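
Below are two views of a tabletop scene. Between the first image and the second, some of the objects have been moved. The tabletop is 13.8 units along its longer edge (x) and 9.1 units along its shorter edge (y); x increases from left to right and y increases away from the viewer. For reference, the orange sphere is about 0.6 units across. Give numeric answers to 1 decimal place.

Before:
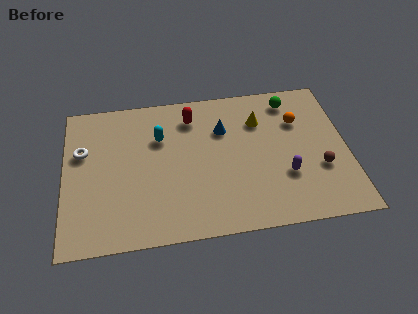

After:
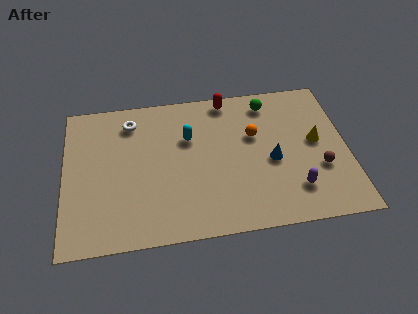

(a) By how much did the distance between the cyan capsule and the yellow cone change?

+1.4

Before: roughly 4.9 units apart; after: 6.3. That's 1.4 units further apart.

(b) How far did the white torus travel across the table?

2.9

The white torus moved from about (0.9, 5.8) to (3.3, 7.4), a distance of √(2.4² + 1.6²) ≈ 2.9.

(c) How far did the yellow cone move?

3.2

The yellow cone was near (9.6, 6.6) before and (12.3, 4.9) after, so it travelled √(2.7² + 1.7²) ≈ 3.2 units.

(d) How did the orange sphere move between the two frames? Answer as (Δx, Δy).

(-2.2, -0.6)

From the two frames, the orange sphere sits at roughly (11.5, 6.3) before and (9.3, 5.7) after.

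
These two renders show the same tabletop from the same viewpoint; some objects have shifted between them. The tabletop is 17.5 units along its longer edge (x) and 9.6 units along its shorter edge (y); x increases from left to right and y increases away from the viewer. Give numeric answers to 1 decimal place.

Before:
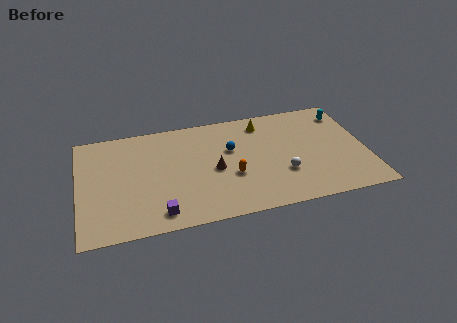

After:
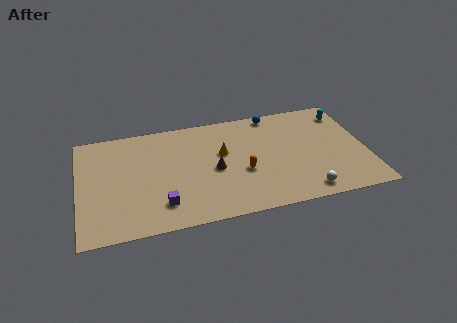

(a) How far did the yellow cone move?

3.4

The yellow cone was near (11.4, 8.0) before and (8.8, 5.8) after, so it travelled √(2.6² + 2.2²) ≈ 3.4 units.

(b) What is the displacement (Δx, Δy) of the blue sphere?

(2.8, 2.7)

From the two frames, the blue sphere sits at roughly (9.3, 6.0) before and (12.1, 8.7) after.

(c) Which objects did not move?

the cyan capsule and the brown cone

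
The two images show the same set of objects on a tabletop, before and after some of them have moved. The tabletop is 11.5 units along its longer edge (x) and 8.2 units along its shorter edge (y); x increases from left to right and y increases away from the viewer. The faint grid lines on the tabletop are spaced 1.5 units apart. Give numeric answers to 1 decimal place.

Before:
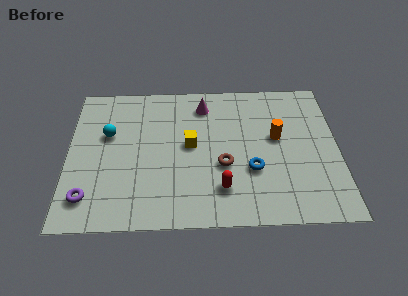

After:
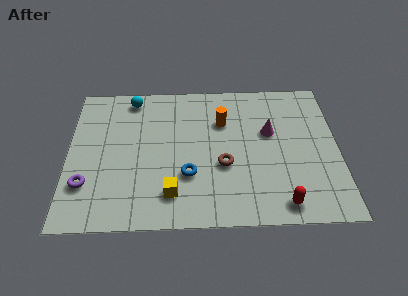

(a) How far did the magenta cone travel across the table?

3.3

From (5.8, 6.7) to (8.6, 5.0), the magenta cone covered √(2.8² + 1.7²) ≈ 3.3 units.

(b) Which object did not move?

the brown torus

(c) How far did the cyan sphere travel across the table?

2.3

The cyan sphere was near (1.7, 5.1) before and (2.7, 7.2) after, so it travelled √(1.0² + 2.1²) ≈ 2.3 units.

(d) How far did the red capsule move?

2.7

The red capsule moved from about (6.5, 1.9) to (9.0, 1.0), a distance of √(2.5² + 0.9²) ≈ 2.7.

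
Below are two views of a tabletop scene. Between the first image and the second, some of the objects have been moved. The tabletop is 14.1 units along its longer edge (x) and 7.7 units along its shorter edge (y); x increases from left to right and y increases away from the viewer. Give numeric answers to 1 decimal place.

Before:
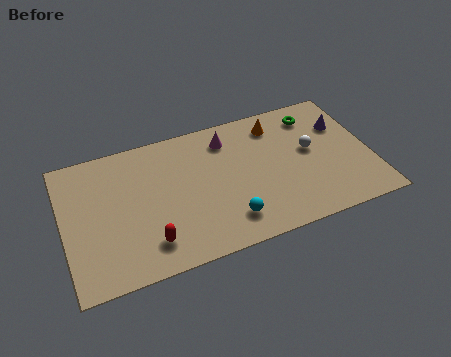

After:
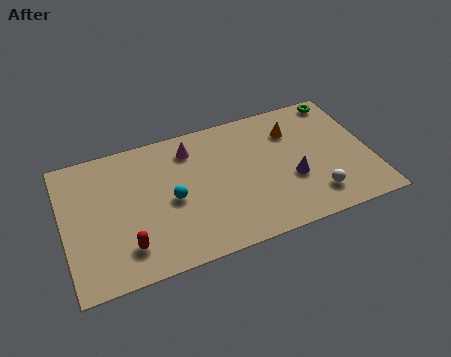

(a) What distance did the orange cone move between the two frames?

0.9

The orange cone was near (10.0, 6.3) before and (10.7, 5.7) after, so it travelled √(0.7² + 0.6²) ≈ 0.9 units.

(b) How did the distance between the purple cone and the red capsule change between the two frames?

-2.2

They were about 10.0 units apart before and 7.8 after — 2.2 units closer together.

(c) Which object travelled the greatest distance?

the purple cone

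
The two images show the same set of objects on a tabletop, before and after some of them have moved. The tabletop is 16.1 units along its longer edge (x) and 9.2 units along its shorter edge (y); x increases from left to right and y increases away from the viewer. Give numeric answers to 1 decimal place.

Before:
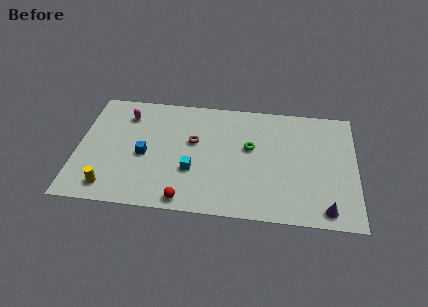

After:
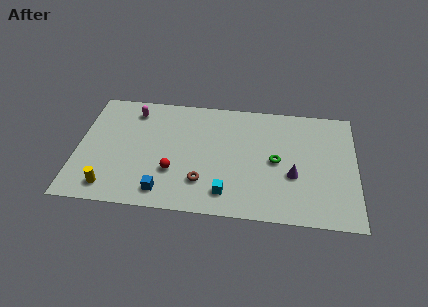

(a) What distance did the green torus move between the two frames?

1.7

From (10.0, 5.4) to (11.5, 4.5), the green torus covered √(1.5² + 0.9²) ≈ 1.7 units.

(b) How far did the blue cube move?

3.0

The blue cube moved from about (3.9, 4.1) to (5.1, 1.4), a distance of √(1.2² + 2.7²) ≈ 3.0.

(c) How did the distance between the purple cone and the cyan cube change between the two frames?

-3.8

Before: roughly 8.0 units apart; after: 4.2. That's 3.8 units closer together.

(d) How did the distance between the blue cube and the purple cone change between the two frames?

-3.2

The distance was about 10.9 in the first image and 7.7 in the second, so they moved 3.2 units closer together.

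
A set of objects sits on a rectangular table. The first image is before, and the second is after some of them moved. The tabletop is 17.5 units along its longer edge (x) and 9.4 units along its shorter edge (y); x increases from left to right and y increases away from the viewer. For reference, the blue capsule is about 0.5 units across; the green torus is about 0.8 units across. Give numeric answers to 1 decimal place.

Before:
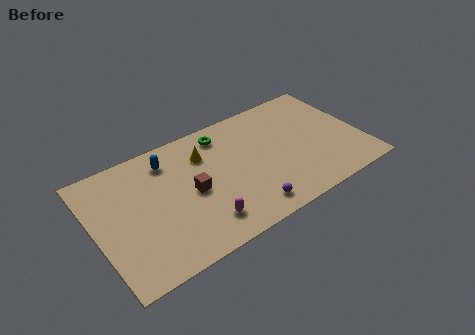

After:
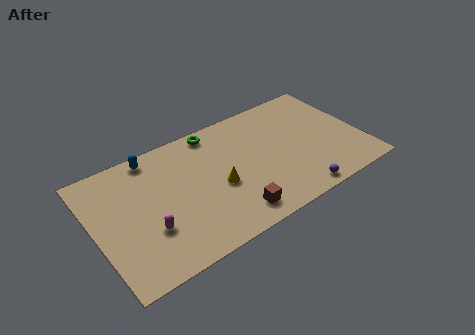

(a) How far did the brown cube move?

3.7

From (6.2, 4.5) to (8.4, 1.5), the brown cube covered √(2.2² + 3.0²) ≈ 3.7 units.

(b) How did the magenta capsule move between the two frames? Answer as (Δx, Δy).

(-3.3, 1.2)

The magenta capsule started near (6.5, 1.9) and ended near (3.2, 3.1).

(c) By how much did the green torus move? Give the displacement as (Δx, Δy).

(-0.5, 0.5)

From the two frames, the green torus sits at roughly (8.8, 7.9) before and (8.3, 8.4) after.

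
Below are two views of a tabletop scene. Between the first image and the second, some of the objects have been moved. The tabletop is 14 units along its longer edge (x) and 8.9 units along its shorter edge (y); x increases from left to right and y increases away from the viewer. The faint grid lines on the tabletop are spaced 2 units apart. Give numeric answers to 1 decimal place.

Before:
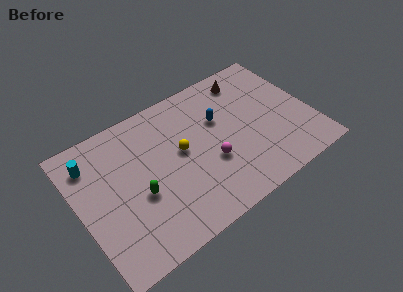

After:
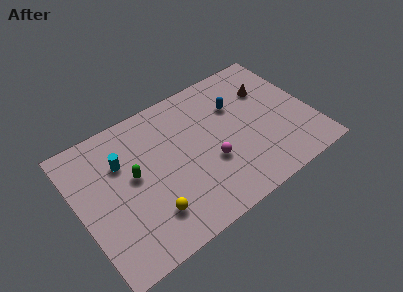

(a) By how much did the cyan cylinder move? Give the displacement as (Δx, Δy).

(1.7, -0.9)

The cyan cylinder was at about (1.1, 7.0) and moved to about (2.8, 6.1).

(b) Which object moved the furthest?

the yellow sphere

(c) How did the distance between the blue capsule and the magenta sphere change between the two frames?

+0.9

Before: roughly 2.6 units apart; after: 3.5. That's 0.9 units further apart.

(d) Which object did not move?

the magenta sphere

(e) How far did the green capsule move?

1.3

The green capsule was near (3.4, 3.6) before and (3.3, 4.9) after, so it travelled √(0.1² + 1.3²) ≈ 1.3 units.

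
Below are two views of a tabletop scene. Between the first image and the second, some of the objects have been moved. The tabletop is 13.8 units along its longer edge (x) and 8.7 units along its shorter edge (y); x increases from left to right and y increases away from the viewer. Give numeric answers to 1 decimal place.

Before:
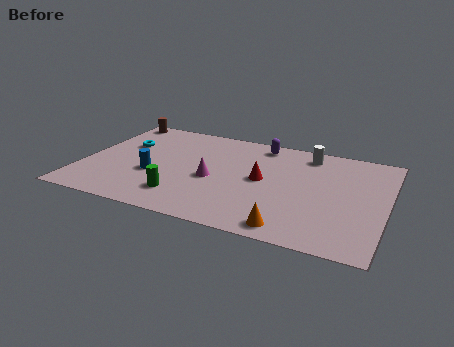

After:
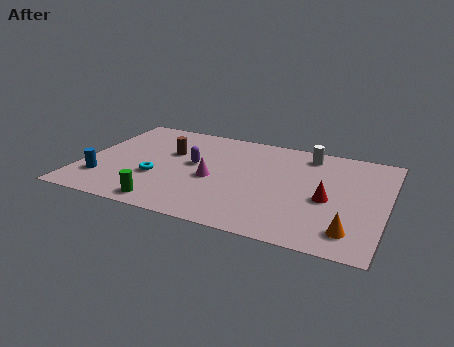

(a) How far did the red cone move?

3.1

The red cone was near (8.2, 4.5) before and (11.2, 3.8) after, so it travelled √(3.0² + 0.7²) ≈ 3.1 units.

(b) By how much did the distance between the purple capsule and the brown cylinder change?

-5.5

The distance was about 6.9 in the first image and 1.4 in the second, so they moved 5.5 units closer together.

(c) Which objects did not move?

the white cylinder and the magenta cone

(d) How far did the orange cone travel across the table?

2.7

From (9.8, 1.0) to (12.4, 1.6), the orange cone covered √(2.6² + 0.6²) ≈ 2.7 units.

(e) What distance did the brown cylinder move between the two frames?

3.8

The brown cylinder moved from about (0.9, 7.9) to (3.8, 5.5), a distance of √(2.9² + 2.4²) ≈ 3.8.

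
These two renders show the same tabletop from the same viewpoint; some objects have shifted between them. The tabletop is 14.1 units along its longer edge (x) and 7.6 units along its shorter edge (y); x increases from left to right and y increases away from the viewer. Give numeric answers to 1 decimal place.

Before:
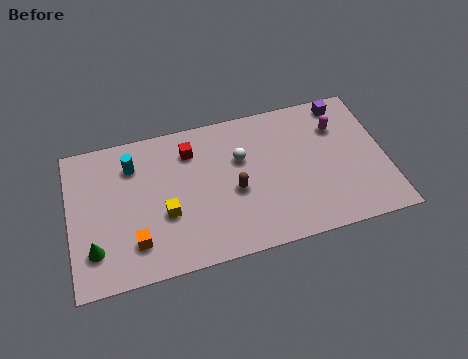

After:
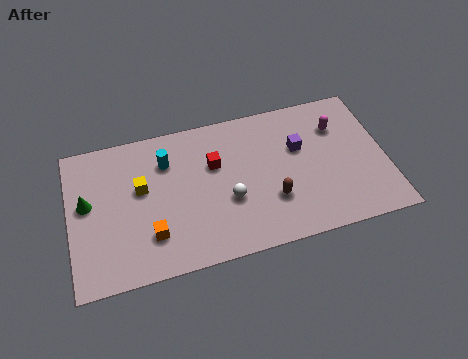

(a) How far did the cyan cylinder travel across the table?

1.5

The cyan cylinder was near (2.9, 5.8) before and (4.4, 5.6) after, so it travelled √(1.5² + 0.2²) ≈ 1.5 units.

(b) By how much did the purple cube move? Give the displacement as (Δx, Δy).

(-2.2, -1.9)

The purple cube was at about (12.5, 6.7) and moved to about (10.3, 4.8).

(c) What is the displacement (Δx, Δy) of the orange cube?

(0.7, 0.2)

The orange cube was at about (2.8, 1.8) and moved to about (3.5, 2.0).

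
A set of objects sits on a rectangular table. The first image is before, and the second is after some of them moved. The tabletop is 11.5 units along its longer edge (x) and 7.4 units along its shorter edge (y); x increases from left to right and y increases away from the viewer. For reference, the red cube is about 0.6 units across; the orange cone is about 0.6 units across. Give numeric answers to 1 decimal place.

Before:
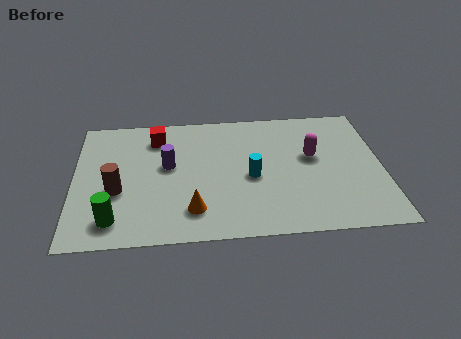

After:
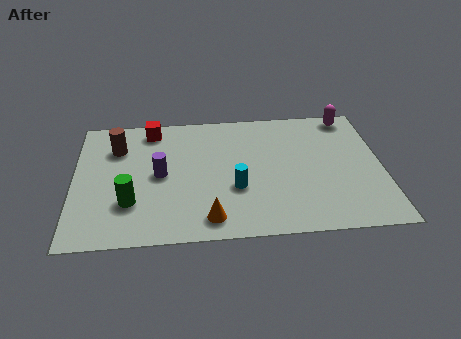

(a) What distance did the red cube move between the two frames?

0.5

From (3.1, 5.9) to (2.9, 6.4), the red cube covered √(0.2² + 0.5²) ≈ 0.5 units.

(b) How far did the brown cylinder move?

2.5

From (1.6, 2.9) to (1.6, 5.4), the brown cylinder covered √(0.0² + 2.5²) ≈ 2.5 units.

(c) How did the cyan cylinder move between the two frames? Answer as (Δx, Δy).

(-0.6, -0.6)

From the two frames, the cyan cylinder sits at roughly (6.6, 3.3) before and (6.0, 2.7) after.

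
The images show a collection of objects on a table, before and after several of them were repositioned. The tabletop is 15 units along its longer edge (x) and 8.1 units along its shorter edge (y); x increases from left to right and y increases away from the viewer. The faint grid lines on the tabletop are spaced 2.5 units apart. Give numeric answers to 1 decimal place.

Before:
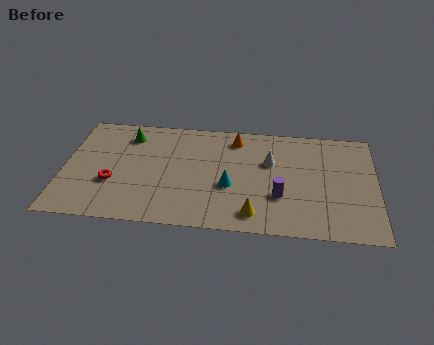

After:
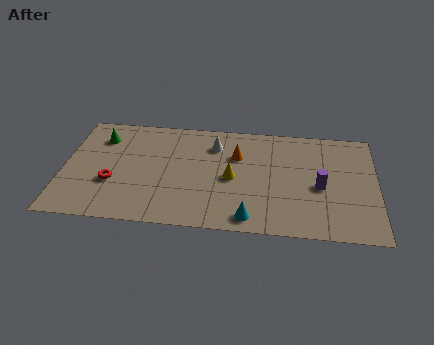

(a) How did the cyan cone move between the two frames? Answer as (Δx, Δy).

(1.0, -2.2)

The cyan cone was at about (8.0, 3.2) and moved to about (9.0, 1.0).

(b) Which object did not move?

the red torus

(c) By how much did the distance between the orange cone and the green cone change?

+1.4

The distance was about 5.2 in the first image and 6.6 in the second, so they moved 1.4 units further apart.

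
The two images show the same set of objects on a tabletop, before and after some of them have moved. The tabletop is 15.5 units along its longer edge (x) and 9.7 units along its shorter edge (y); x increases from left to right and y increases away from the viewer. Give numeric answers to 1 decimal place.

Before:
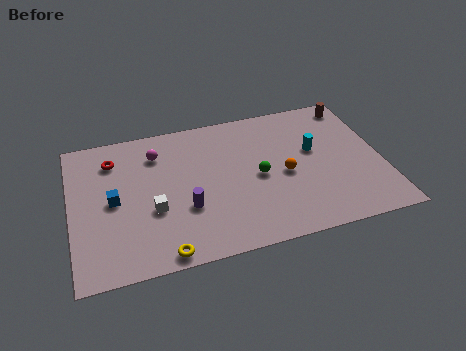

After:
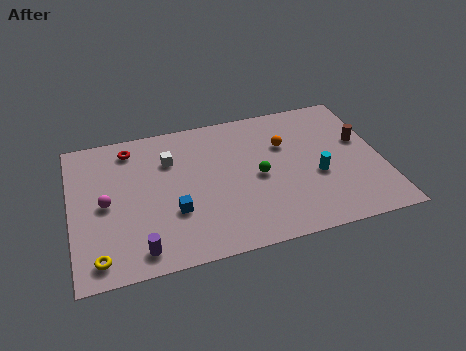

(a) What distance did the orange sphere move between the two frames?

2.1

From (10.6, 4.4) to (10.8, 6.5), the orange sphere covered √(0.2² + 2.1²) ≈ 2.1 units.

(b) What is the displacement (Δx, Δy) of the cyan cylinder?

(0.0, -1.8)

The cyan cylinder started near (12.2, 5.7) and ended near (12.2, 3.9).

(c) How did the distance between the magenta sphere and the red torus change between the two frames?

+1.6

They were about 2.2 units apart before and 3.8 after — 1.6 units further apart.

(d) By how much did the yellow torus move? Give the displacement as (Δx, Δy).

(-3.1, 0.5)

The yellow torus was at about (4.3, 0.8) and moved to about (1.2, 1.3).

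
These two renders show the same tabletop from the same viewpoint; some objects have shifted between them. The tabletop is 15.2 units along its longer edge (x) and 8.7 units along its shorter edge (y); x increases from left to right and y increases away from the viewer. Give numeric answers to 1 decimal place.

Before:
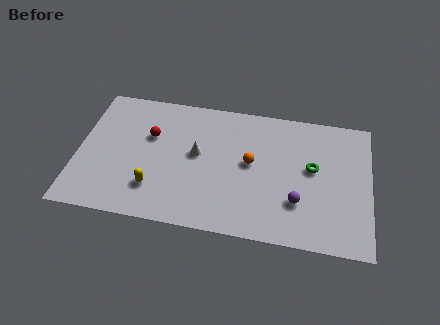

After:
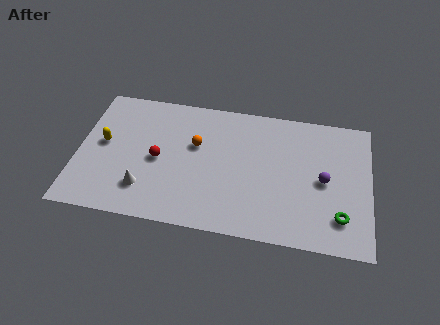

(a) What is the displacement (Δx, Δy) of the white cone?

(-2.6, -2.7)

The white cone was at about (6.2, 4.8) and moved to about (3.6, 2.1).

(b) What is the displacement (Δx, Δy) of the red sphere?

(0.5, -1.5)

The red sphere started near (3.7, 5.6) and ended near (4.2, 4.1).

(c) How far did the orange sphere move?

3.0

The orange sphere was near (9.0, 4.7) before and (6.1, 5.4) after, so it travelled √(2.9² + 0.7²) ≈ 3.0 units.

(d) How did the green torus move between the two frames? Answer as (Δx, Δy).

(1.5, -2.9)

From the two frames, the green torus sits at roughly (12.2, 4.9) before and (13.7, 2.0) after.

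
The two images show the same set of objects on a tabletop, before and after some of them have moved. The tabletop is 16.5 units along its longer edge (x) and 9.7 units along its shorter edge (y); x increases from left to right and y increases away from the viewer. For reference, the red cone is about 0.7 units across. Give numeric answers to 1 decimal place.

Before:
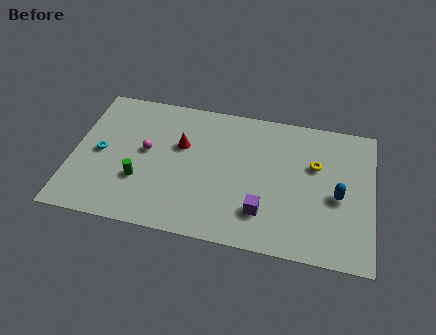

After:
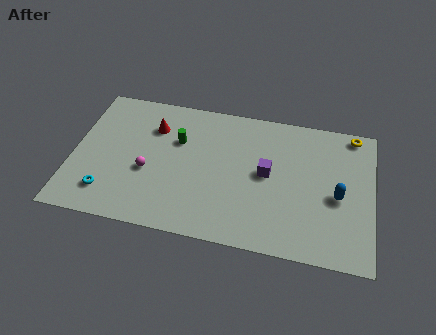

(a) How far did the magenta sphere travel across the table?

1.4

The magenta sphere was near (4.0, 5.3) before and (4.2, 3.9) after, so it travelled √(0.2² + 1.4²) ≈ 1.4 units.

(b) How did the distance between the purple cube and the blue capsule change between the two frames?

-0.4

They were about 4.4 units apart before and 4.0 after — 0.4 units closer together.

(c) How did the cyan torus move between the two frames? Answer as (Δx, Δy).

(0.6, -2.7)

The cyan torus started near (1.5, 4.7) and ended near (2.1, 2.0).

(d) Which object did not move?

the blue capsule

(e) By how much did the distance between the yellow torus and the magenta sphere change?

+2.8

They were about 9.3 units apart before and 12.1 after — 2.8 units further apart.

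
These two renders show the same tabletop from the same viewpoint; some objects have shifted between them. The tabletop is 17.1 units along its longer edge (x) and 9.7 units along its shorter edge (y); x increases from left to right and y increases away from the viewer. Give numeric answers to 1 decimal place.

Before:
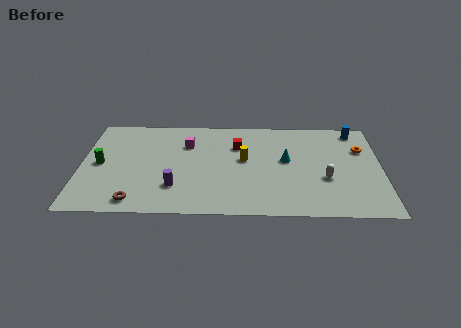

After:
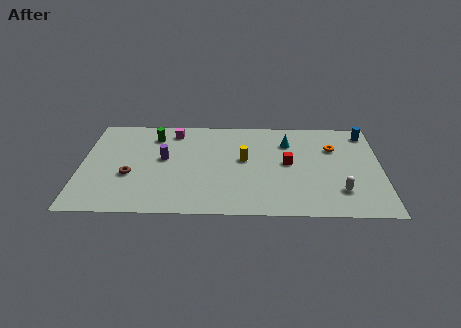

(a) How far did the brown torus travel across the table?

2.5

The brown torus moved from about (3.2, 1.2) to (2.8, 3.7), a distance of √(0.4² + 2.5²) ≈ 2.5.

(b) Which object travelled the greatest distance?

the green cylinder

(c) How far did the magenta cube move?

1.5

From (6.0, 6.9) to (5.2, 8.2), the magenta cube covered √(0.8² + 1.3²) ≈ 1.5 units.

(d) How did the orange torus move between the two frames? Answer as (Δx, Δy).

(-1.6, 0.1)

From the two frames, the orange torus sits at roughly (16.0, 6.6) before and (14.4, 6.7) after.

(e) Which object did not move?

the yellow cylinder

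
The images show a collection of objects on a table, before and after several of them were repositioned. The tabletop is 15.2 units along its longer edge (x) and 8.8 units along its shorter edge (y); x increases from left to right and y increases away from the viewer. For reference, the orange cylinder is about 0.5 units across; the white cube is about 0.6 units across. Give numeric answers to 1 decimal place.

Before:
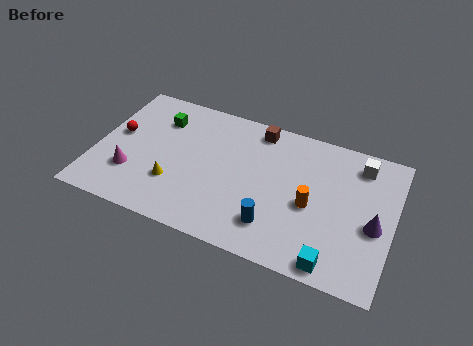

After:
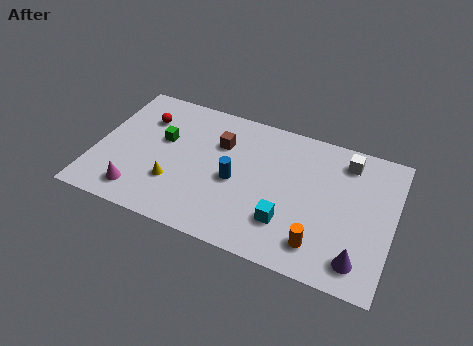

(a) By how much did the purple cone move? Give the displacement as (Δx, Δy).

(-0.6, -2.3)

The purple cone started near (14.3, 3.8) and ended near (13.7, 1.5).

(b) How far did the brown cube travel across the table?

2.4

The brown cube was near (8.0, 7.7) before and (6.2, 6.1) after, so it travelled √(1.8² + 1.6²) ≈ 2.4 units.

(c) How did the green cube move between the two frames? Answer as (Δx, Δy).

(0.3, -1.3)

The green cube started near (3.0, 6.6) and ended near (3.3, 5.3).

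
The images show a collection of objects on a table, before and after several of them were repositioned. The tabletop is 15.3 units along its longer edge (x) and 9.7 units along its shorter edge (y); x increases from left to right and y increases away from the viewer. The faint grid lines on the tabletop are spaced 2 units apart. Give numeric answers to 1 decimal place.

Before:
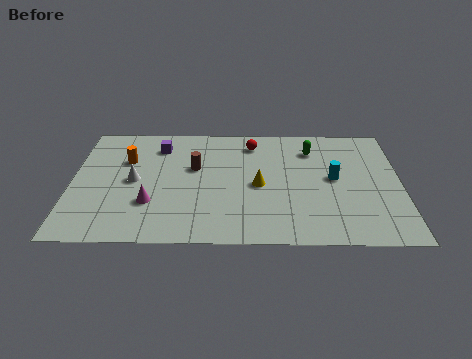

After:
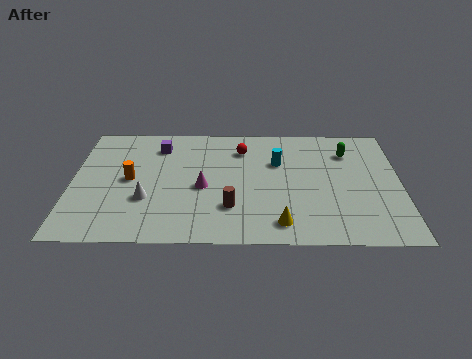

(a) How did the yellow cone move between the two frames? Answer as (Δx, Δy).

(1.0, -3.0)

The yellow cone was at about (8.7, 4.5) and moved to about (9.7, 1.5).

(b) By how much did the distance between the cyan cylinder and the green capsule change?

+0.8

The distance was about 2.6 in the first image and 3.4 in the second, so they moved 0.8 units further apart.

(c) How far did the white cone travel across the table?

1.6

The white cone was near (2.9, 4.8) before and (3.5, 3.3) after, so it travelled √(0.6² + 1.5²) ≈ 1.6 units.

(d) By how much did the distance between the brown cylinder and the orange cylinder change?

+1.9

They were about 3.3 units apart before and 5.2 after — 1.9 units further apart.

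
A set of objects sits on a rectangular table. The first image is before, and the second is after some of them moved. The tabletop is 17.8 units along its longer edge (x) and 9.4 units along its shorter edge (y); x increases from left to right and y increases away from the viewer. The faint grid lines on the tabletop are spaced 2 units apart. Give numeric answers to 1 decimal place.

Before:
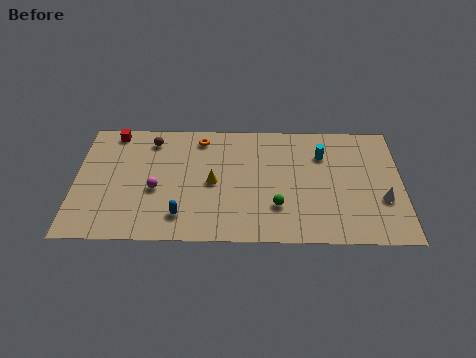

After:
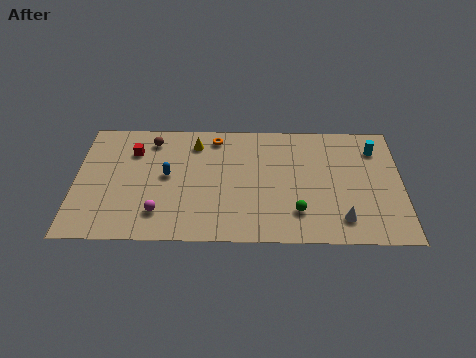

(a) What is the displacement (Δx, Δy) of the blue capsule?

(-0.8, 3.1)

The blue capsule was at about (5.8, 1.9) and moved to about (5.0, 5.0).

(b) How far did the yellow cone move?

3.3

The yellow cone was near (7.5, 4.5) before and (6.5, 7.6) after, so it travelled √(1.0² + 3.1²) ≈ 3.3 units.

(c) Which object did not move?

the brown sphere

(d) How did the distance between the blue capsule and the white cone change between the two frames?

-1.0

They were about 11.0 units apart before and 10.0 after — 1.0 units closer together.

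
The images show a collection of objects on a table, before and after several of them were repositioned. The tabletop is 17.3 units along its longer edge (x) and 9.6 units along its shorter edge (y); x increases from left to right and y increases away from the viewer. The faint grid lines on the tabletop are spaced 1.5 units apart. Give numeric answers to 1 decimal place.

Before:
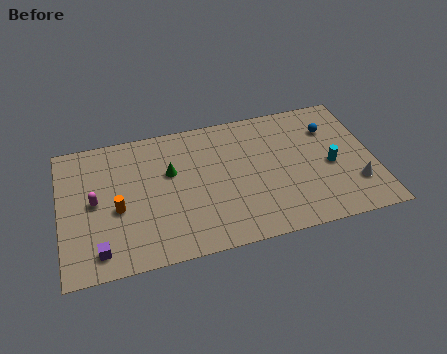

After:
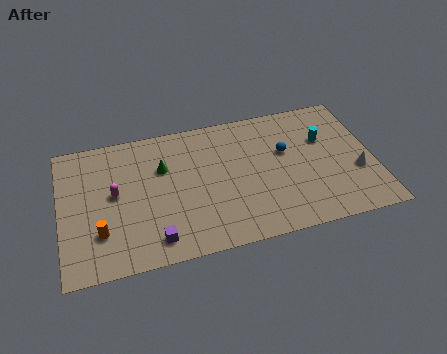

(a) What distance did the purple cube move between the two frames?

3.0

From (2.0, 1.5) to (5.0, 1.5), the purple cube covered √(3.0² + 0.0²) ≈ 3.0 units.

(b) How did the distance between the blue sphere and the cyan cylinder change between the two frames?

-0.5

Before: roughly 2.7 units apart; after: 2.2. That's 0.5 units closer together.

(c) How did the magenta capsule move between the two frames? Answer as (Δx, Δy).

(1.1, 0.3)

The magenta capsule was at about (1.9, 4.9) and moved to about (3.0, 5.2).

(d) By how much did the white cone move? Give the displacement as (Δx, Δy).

(0.2, 0.9)

From the two frames, the white cone sits at roughly (16.1, 2.6) before and (16.3, 3.5) after.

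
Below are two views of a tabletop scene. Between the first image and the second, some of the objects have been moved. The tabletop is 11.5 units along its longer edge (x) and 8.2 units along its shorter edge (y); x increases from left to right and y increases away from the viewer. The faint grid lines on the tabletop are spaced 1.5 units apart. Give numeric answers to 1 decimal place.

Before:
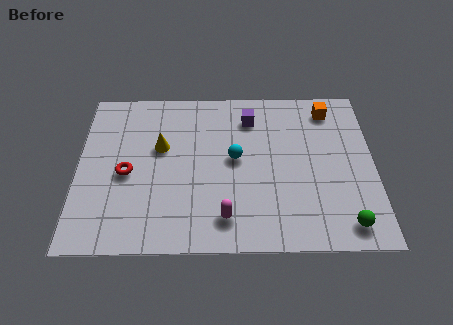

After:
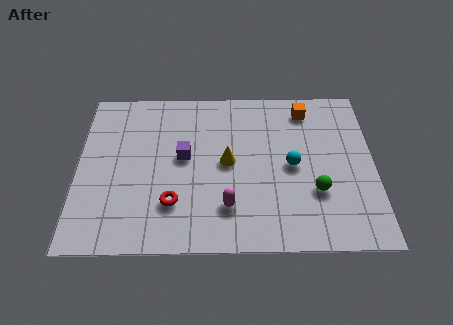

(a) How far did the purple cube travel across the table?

3.3

The purple cube was near (6.7, 6.5) before and (4.1, 4.5) after, so it travelled √(2.6² + 2.0²) ≈ 3.3 units.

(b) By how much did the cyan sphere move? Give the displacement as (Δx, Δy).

(2.2, -0.4)

From the two frames, the cyan sphere sits at roughly (6.1, 4.4) before and (8.3, 4.0) after.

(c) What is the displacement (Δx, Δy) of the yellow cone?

(2.6, -0.8)

From the two frames, the yellow cone sits at roughly (3.2, 5.0) before and (5.8, 4.2) after.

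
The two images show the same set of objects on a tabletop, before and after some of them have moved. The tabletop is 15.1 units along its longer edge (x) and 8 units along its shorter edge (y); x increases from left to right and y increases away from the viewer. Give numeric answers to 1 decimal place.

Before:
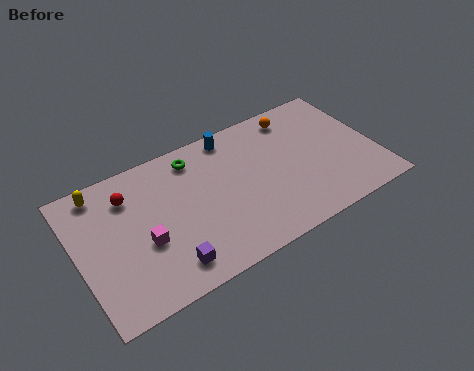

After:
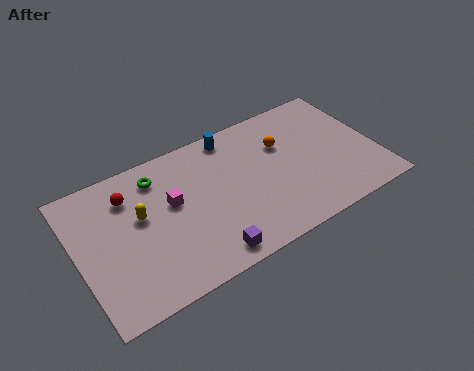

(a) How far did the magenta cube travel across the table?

2.2

The magenta cube moved from about (3.2, 3.2) to (4.8, 4.7), a distance of √(1.6² + 1.5²) ≈ 2.2.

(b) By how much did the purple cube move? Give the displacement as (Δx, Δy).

(1.9, -0.4)

The purple cube started near (4.1, 1.4) and ended near (6.0, 1.0).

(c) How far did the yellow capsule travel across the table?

2.9

The yellow capsule was near (1.5, 7.0) before and (3.2, 4.7) after, so it travelled √(1.7² + 2.3²) ≈ 2.9 units.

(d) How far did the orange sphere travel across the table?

1.7

The orange sphere moved from about (11.5, 6.8) to (10.6, 5.4), a distance of √(0.9² + 1.4²) ≈ 1.7.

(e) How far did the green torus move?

1.9

The green torus moved from about (6.2, 6.7) to (4.3, 6.5), a distance of √(1.9² + 0.2²) ≈ 1.9.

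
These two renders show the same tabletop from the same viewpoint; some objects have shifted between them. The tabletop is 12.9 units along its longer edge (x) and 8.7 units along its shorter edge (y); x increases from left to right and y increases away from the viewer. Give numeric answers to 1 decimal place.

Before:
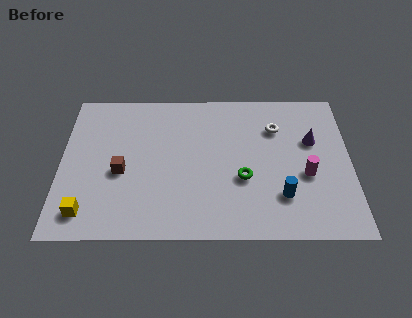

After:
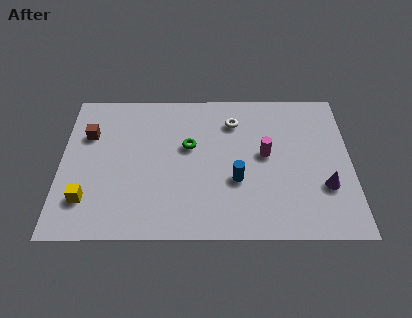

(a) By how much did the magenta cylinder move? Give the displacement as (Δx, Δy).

(-1.8, 1.2)

The magenta cylinder was at about (10.9, 3.5) and moved to about (9.1, 4.7).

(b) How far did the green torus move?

3.1

From (8.1, 3.3) to (5.7, 5.2), the green torus covered √(2.4² + 1.9²) ≈ 3.1 units.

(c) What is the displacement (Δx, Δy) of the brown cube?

(-1.5, 2.2)

The brown cube started near (2.7, 3.7) and ended near (1.2, 5.9).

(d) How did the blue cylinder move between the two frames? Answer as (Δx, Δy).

(-2.0, 0.9)

From the two frames, the blue cylinder sits at roughly (9.8, 2.3) before and (7.8, 3.2) after.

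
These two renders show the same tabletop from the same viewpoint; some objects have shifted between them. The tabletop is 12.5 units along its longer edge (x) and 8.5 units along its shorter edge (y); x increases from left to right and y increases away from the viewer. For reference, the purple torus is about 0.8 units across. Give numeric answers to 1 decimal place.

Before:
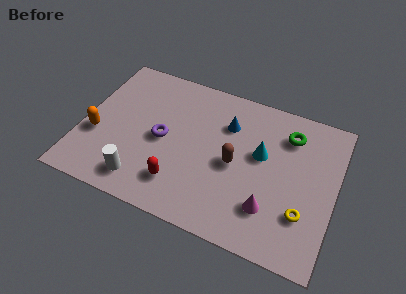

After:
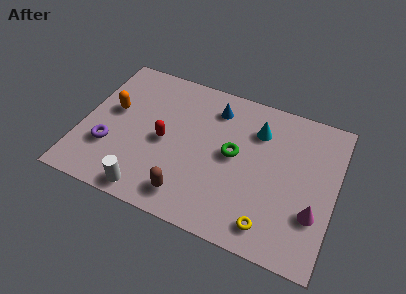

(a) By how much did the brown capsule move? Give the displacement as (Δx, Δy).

(-2.0, -2.6)

From the two frames, the brown capsule sits at roughly (7.6, 4.0) before and (5.6, 1.4) after.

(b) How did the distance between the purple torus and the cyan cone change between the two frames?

+3.0

The distance was about 4.9 in the first image and 7.9 in the second, so they moved 3.0 units further apart.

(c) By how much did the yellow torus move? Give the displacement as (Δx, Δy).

(-1.5, -1.2)

From the two frames, the yellow torus sits at roughly (11.1, 2.5) before and (9.6, 1.3) after.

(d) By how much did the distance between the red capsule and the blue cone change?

-1.0

The distance was about 4.6 in the first image and 3.6 in the second, so they moved 1.0 units closer together.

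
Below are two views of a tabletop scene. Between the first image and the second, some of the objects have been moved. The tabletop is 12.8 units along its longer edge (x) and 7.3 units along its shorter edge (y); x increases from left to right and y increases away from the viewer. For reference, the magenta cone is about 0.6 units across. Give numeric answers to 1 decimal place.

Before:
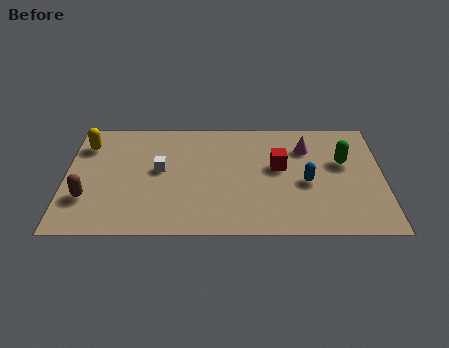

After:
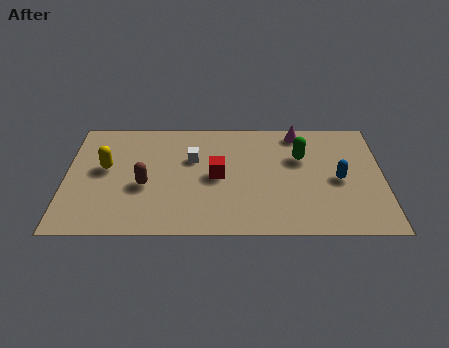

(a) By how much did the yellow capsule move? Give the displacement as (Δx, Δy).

(0.8, -1.5)

From the two frames, the yellow capsule sits at roughly (0.8, 5.6) before and (1.6, 4.1) after.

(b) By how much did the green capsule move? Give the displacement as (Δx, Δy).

(-1.7, 0.3)

The green capsule started near (11.2, 4.5) and ended near (9.5, 4.8).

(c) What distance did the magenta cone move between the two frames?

1.0

The magenta cone was near (9.7, 5.4) before and (9.4, 6.4) after, so it travelled √(0.3² + 1.0²) ≈ 1.0 units.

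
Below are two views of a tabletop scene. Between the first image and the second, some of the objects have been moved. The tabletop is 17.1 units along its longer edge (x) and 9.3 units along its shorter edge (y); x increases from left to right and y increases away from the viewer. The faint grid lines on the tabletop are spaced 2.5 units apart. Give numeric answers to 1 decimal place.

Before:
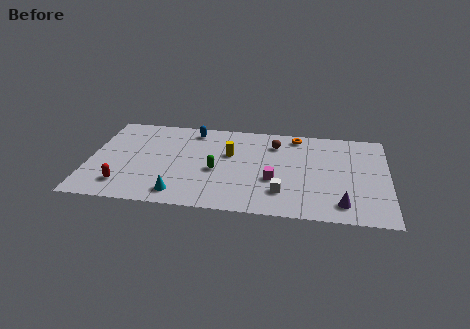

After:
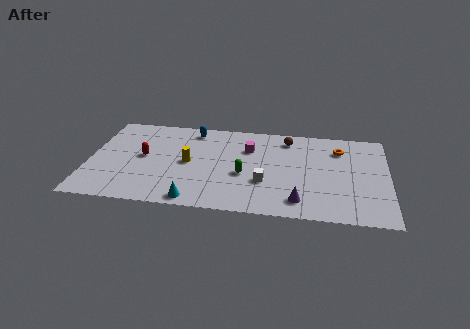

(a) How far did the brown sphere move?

0.9

The brown sphere was near (10.6, 7.2) before and (11.3, 7.8) after, so it travelled √(0.7² + 0.6²) ≈ 0.9 units.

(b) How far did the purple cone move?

2.4

From (14.5, 1.6) to (12.1, 1.6), the purple cone covered √(2.4² + 0.0²) ≈ 2.4 units.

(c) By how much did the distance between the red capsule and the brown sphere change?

-1.3

Before: roughly 10.0 units apart; after: 8.7. That's 1.3 units closer together.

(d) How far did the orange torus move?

2.7

From (11.8, 8.2) to (14.3, 7.1), the orange torus covered √(2.5² + 1.1²) ≈ 2.7 units.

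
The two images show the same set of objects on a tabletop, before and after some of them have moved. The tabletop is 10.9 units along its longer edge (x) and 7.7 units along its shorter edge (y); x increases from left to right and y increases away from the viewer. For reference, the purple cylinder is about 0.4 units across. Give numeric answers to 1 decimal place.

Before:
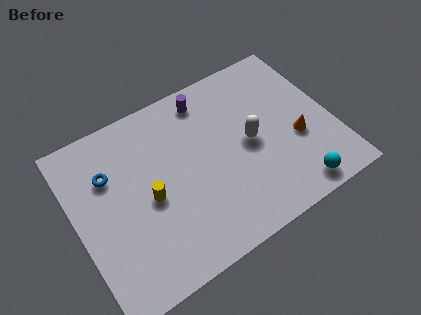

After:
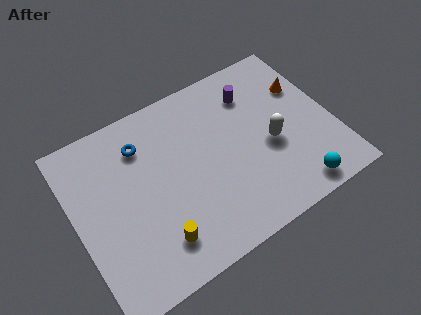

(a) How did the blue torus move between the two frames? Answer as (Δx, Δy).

(1.5, 0.6)

The blue torus started near (1.6, 5.3) and ended near (3.1, 5.9).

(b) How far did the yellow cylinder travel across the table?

1.9

The yellow cylinder was near (3.0, 3.5) before and (3.0, 1.6) after, so it travelled √(0.0² + 1.9²) ≈ 1.9 units.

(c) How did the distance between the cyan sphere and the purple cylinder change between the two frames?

-1.3

They were about 6.4 units apart before and 5.1 after — 1.3 units closer together.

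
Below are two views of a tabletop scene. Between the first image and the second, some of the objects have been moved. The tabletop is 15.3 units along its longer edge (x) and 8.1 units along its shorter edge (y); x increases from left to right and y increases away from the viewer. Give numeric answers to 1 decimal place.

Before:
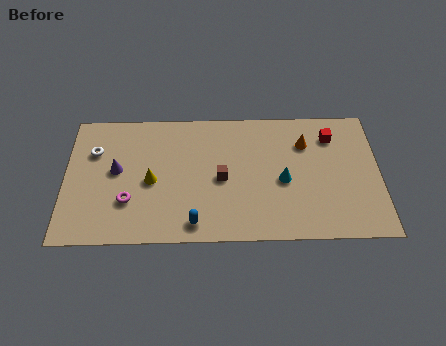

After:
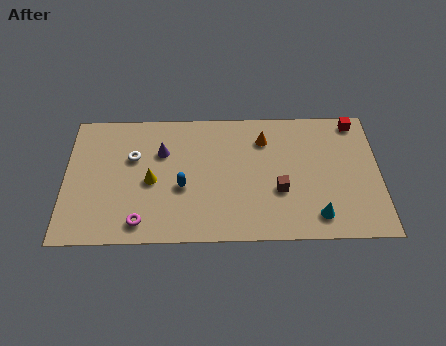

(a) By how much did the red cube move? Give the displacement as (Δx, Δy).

(1.2, 0.9)

From the two frames, the red cube sits at roughly (13.0, 6.3) before and (14.2, 7.2) after.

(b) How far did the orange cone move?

2.0

The orange cone was near (11.7, 5.9) before and (9.7, 6.2) after, so it travelled √(2.0² + 0.3²) ≈ 2.0 units.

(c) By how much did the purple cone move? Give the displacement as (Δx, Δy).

(2.2, 1.1)

The purple cone was at about (2.5, 4.4) and moved to about (4.7, 5.5).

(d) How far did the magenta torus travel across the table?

1.4

The magenta torus moved from about (3.1, 2.5) to (3.7, 1.2), a distance of √(0.6² + 1.3²) ≈ 1.4.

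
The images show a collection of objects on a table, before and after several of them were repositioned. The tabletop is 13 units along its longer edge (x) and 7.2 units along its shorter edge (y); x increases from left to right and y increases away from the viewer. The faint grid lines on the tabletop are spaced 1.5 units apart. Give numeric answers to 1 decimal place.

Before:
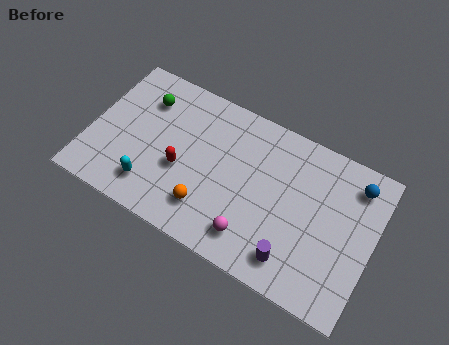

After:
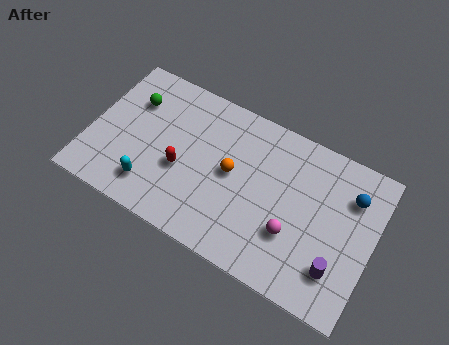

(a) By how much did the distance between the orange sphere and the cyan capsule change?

+1.5

The distance was about 2.6 in the first image and 4.1 in the second, so they moved 1.5 units further apart.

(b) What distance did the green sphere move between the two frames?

0.6

The green sphere moved from about (2.2, 5.4) to (1.7, 5.1), a distance of √(0.5² + 0.3²) ≈ 0.6.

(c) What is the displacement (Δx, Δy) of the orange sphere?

(0.8, 2.1)

From the two frames, the orange sphere sits at roughly (5.7, 1.7) before and (6.5, 3.8) after.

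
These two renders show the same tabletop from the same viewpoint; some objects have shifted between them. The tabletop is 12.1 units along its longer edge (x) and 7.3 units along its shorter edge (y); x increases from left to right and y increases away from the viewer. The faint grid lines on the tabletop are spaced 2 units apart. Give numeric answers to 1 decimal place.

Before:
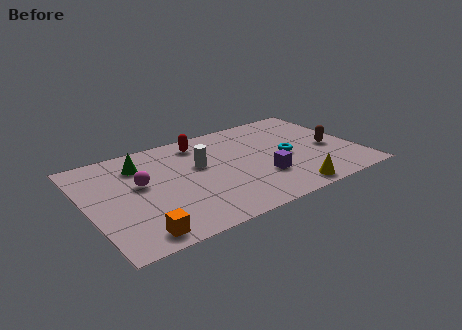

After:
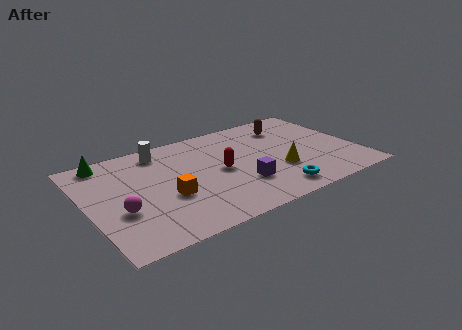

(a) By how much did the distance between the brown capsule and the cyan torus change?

+2.8

The distance was about 2.0 in the first image and 4.8 in the second, so they moved 2.8 units further apart.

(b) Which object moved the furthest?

the brown capsule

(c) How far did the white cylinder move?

2.3

The white cylinder was near (5.1, 4.4) before and (3.6, 6.2) after, so it travelled √(1.5² + 1.8²) ≈ 2.3 units.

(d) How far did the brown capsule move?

2.9

The brown capsule was near (10.9, 3.2) before and (9.4, 5.7) after, so it travelled √(1.5² + 2.5²) ≈ 2.9 units.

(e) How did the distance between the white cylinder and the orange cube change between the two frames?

-1.4

They were about 4.8 units apart before and 3.4 after — 1.4 units closer together.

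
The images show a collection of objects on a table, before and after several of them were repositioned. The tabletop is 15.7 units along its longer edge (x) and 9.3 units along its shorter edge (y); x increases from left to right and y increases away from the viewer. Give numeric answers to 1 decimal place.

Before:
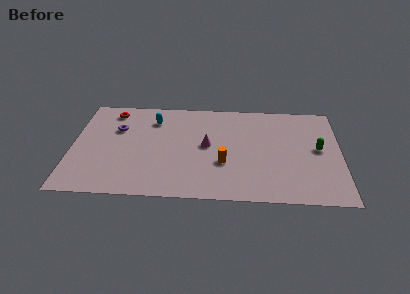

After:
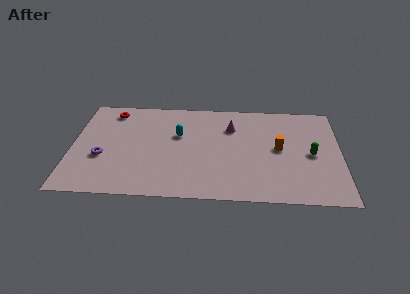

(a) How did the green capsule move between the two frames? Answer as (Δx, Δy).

(-0.4, -0.5)

From the two frames, the green capsule sits at roughly (14.4, 4.9) before and (14.0, 4.4) after.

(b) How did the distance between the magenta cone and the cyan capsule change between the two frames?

-0.7

Before: roughly 3.9 units apart; after: 3.2. That's 0.7 units closer together.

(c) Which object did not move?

the red torus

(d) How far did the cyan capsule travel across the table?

2.1

The cyan capsule was near (4.7, 7.2) before and (6.2, 5.8) after, so it travelled √(1.5² + 1.4²) ≈ 2.1 units.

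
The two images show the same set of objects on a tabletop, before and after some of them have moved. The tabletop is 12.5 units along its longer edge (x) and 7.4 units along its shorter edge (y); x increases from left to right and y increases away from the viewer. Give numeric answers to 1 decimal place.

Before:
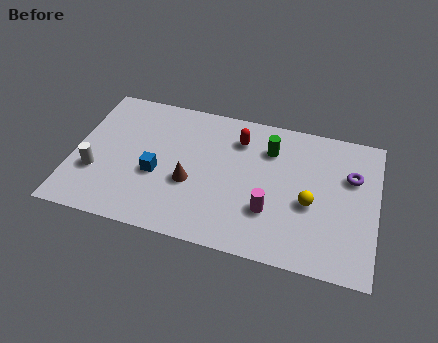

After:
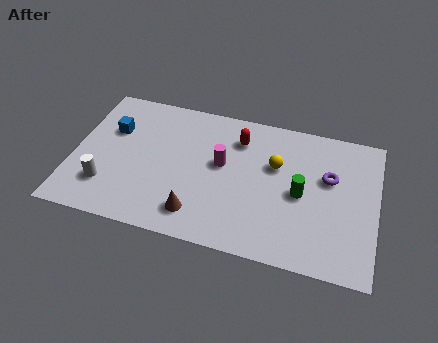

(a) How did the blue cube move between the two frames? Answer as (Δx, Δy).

(-2.0, 1.9)

The blue cube was at about (3.5, 3.0) and moved to about (1.5, 4.9).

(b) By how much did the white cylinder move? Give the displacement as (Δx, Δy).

(0.5, -0.6)

The white cylinder was at about (1.0, 2.5) and moved to about (1.5, 1.9).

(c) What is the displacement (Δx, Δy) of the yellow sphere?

(-1.5, 1.6)

The yellow sphere started near (9.8, 3.1) and ended near (8.3, 4.7).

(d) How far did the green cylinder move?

2.4

The green cylinder moved from about (8.0, 5.5) to (9.4, 3.5), a distance of √(1.4² + 2.0²) ≈ 2.4.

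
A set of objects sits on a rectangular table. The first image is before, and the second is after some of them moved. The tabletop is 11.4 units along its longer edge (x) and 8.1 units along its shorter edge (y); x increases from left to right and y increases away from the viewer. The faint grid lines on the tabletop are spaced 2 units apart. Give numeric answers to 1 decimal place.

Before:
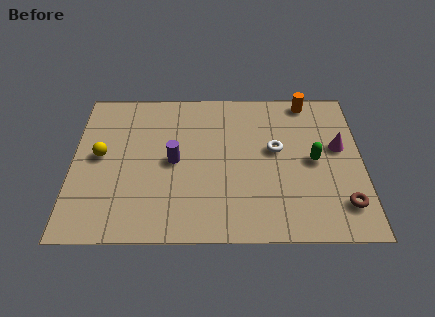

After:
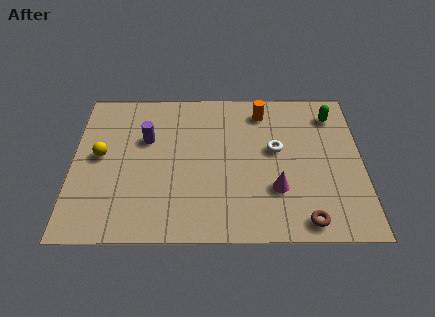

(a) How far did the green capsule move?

2.6

The green capsule was near (9.5, 4.0) before and (10.3, 6.5) after, so it travelled √(0.8² + 2.5²) ≈ 2.6 units.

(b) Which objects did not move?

the white torus and the yellow sphere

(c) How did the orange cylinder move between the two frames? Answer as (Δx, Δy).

(-1.8, -0.6)

From the two frames, the orange cylinder sits at roughly (9.3, 7.3) before and (7.5, 6.7) after.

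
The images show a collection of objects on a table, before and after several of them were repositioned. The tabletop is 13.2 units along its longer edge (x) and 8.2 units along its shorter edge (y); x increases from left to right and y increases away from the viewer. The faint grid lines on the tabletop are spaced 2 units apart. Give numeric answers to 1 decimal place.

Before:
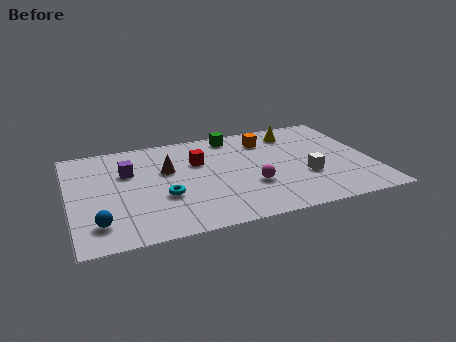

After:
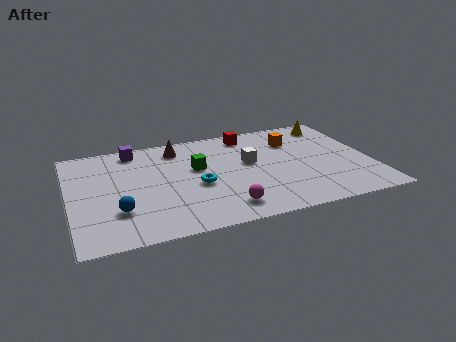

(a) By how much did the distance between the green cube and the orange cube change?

+2.9

Before: roughly 1.6 units apart; after: 4.5. That's 2.9 units further apart.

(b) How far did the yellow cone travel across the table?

1.8

The yellow cone was near (10.1, 6.7) before and (11.9, 7.0) after, so it travelled √(1.8² + 0.3²) ≈ 1.8 units.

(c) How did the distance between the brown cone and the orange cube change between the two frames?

+0.5

They were about 4.7 units apart before and 5.2 after — 0.5 units further apart.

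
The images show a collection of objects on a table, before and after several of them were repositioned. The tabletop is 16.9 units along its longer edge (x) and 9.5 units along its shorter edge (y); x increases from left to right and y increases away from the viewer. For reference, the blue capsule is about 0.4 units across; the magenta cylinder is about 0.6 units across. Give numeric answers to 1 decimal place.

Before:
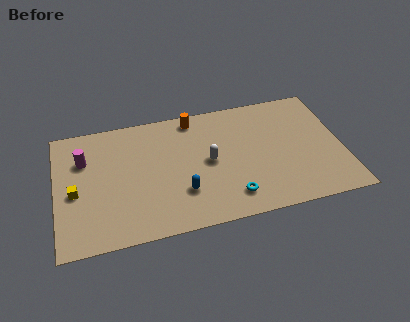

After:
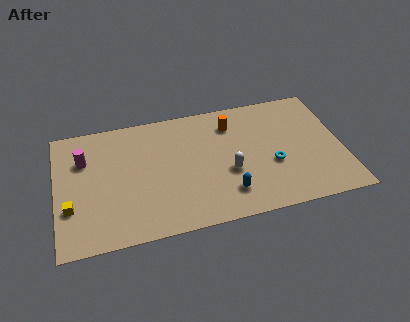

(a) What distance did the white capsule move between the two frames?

1.6

The white capsule moved from about (9.0, 4.8) to (10.1, 3.7), a distance of √(1.1² + 1.1²) ≈ 1.6.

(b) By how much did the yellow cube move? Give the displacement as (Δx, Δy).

(-0.3, -1.1)

The yellow cube was at about (1.1, 4.2) and moved to about (0.8, 3.1).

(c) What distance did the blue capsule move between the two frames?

2.7

From (7.3, 2.8) to (9.9, 2.1), the blue capsule covered √(2.6² + 0.7²) ≈ 2.7 units.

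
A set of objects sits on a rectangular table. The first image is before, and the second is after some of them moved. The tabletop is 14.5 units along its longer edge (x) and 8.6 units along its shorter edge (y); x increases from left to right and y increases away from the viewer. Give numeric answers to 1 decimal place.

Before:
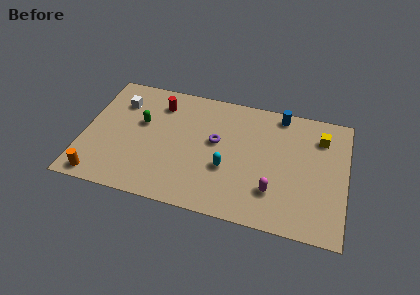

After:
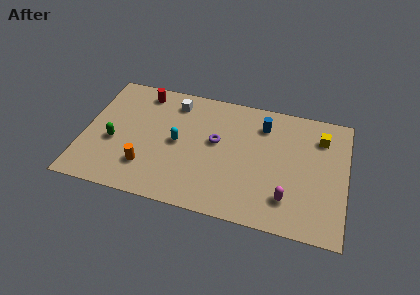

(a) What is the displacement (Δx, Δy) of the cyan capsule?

(-2.8, 1.1)

The cyan capsule was at about (8.0, 3.2) and moved to about (5.2, 4.3).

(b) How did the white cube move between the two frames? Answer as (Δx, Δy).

(3.0, 0.7)

The white cube was at about (1.8, 6.4) and moved to about (4.8, 7.1).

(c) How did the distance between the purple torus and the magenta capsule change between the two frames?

+0.8

Before: roughly 4.2 units apart; after: 5.0. That's 0.8 units further apart.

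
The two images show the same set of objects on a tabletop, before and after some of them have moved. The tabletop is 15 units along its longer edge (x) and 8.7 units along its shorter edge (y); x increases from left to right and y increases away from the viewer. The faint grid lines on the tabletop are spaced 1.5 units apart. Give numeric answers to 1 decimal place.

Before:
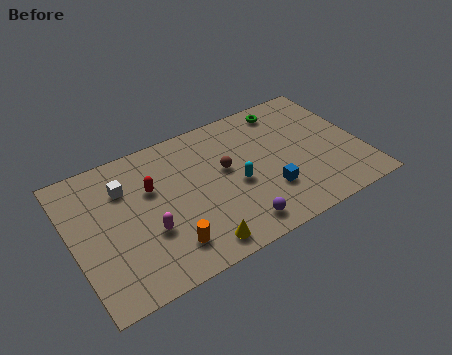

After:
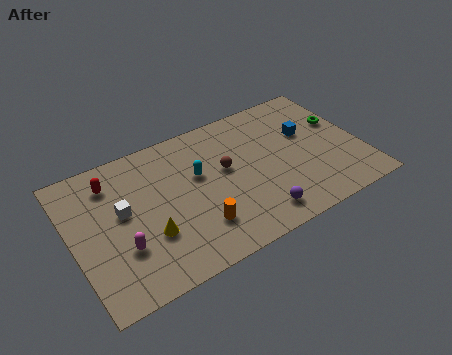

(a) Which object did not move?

the brown sphere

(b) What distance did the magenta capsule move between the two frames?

1.4

From (3.7, 3.1) to (2.3, 2.8), the magenta capsule covered √(1.4² + 0.3²) ≈ 1.4 units.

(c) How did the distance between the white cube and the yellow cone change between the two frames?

-3.7

Before: roughly 6.0 units apart; after: 2.3. That's 3.7 units closer together.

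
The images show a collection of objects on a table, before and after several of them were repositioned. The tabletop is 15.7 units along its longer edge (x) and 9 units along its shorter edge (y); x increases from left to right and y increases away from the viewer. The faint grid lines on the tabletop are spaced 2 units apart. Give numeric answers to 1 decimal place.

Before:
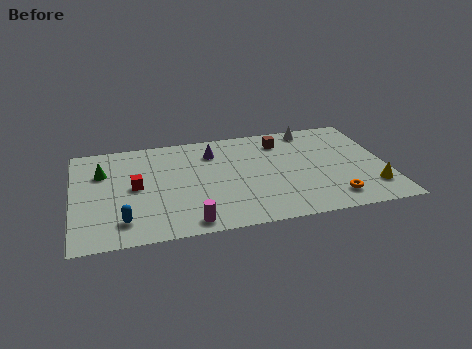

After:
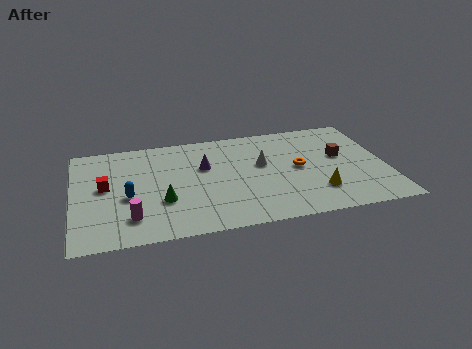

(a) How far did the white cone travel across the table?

3.8

The white cone was near (12.2, 8.0) before and (9.5, 5.3) after, so it travelled √(2.7² + 2.7²) ≈ 3.8 units.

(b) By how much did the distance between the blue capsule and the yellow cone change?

-2.9

The distance was about 12.4 in the first image and 9.5 in the second, so they moved 2.9 units closer together.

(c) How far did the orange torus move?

3.4

From (12.8, 1.6) to (11.3, 4.6), the orange torus covered √(1.5² + 3.0²) ≈ 3.4 units.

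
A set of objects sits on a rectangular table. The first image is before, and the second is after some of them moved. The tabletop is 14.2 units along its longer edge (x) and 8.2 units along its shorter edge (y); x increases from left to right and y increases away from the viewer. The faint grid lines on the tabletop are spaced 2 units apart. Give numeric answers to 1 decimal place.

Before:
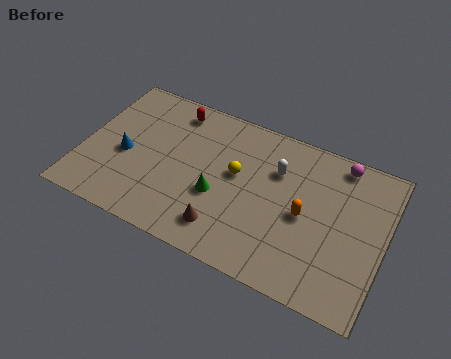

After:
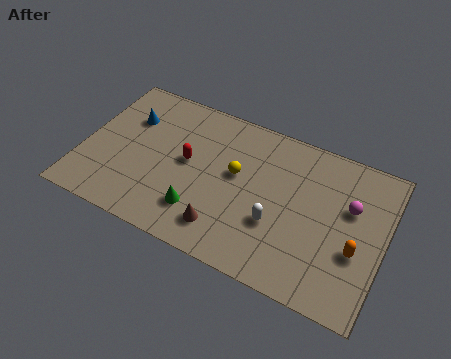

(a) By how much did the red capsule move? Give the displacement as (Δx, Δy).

(1.0, -2.6)

From the two frames, the red capsule sits at roughly (3.9, 7.0) before and (4.9, 4.4) after.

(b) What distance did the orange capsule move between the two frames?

2.6

The orange capsule was near (10.5, 3.9) before and (13.0, 3.1) after, so it travelled √(2.5² + 0.8²) ≈ 2.6 units.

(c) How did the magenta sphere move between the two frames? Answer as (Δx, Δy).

(0.7, -2.1)

From the two frames, the magenta sphere sits at roughly (11.8, 7.3) before and (12.5, 5.2) after.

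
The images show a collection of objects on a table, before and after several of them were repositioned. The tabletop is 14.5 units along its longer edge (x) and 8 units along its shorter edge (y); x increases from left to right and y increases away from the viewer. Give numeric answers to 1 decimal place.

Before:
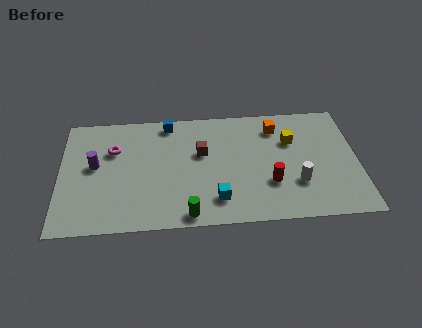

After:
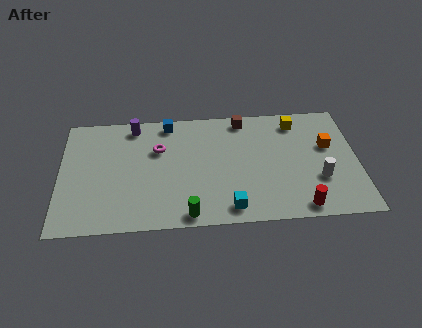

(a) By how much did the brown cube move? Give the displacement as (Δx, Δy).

(2.1, 2.2)

The brown cube was at about (6.9, 4.9) and moved to about (9.0, 7.1).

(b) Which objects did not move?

the blue cube and the green cylinder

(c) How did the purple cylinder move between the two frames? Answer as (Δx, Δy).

(1.9, 2.6)

From the two frames, the purple cylinder sits at roughly (1.7, 4.4) before and (3.6, 7.0) after.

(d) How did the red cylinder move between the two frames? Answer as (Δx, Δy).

(1.4, -1.7)

The red cylinder started near (10.2, 2.6) and ended near (11.6, 0.9).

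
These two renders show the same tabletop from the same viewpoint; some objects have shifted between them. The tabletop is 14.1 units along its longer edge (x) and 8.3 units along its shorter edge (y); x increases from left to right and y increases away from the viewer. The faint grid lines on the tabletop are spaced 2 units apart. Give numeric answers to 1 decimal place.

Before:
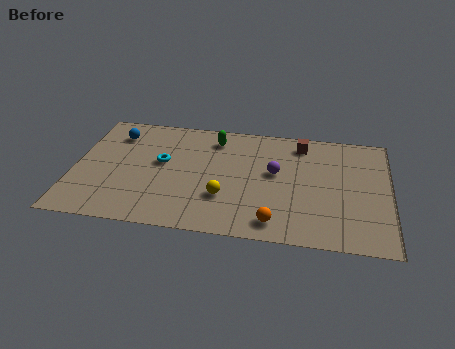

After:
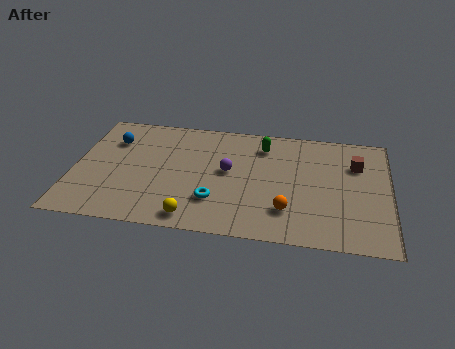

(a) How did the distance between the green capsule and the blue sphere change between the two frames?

+2.3

The distance was about 4.5 in the first image and 6.8 in the second, so they moved 2.3 units further apart.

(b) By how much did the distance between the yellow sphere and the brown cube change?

+3.1

Before: roughly 5.5 units apart; after: 8.6. That's 3.1 units further apart.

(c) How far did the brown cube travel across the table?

2.8

The brown cube moved from about (10.1, 7.0) to (12.6, 5.8), a distance of √(2.5² + 1.2²) ≈ 2.8.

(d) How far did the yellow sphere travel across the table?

2.1

From (6.8, 2.6) to (5.5, 1.0), the yellow sphere covered √(1.3² + 1.6²) ≈ 2.1 units.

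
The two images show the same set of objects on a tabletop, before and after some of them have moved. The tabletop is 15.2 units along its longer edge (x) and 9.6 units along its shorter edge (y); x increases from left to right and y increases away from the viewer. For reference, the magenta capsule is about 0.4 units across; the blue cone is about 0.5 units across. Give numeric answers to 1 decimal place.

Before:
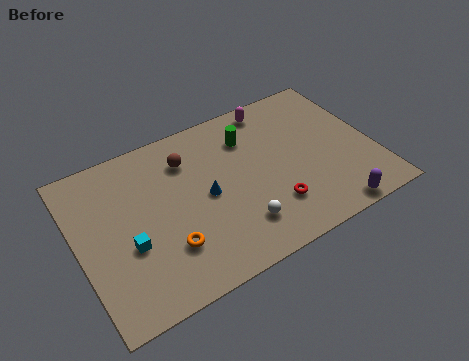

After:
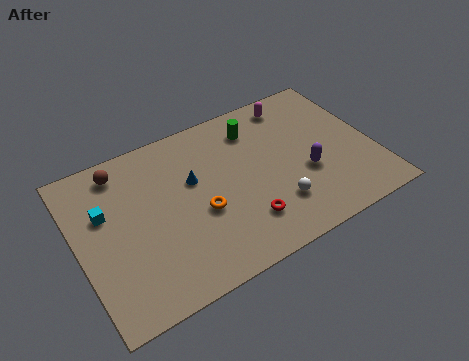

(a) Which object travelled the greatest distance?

the brown sphere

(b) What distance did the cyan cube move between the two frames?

2.6

The cyan cube moved from about (2.4, 3.7) to (1.5, 6.1), a distance of √(0.9² + 2.4²) ≈ 2.6.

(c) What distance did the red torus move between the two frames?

1.5

From (9.6, 2.5) to (8.1, 2.3), the red torus covered √(1.5² + 0.2²) ≈ 1.5 units.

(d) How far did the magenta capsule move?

1.1

The magenta capsule was near (10.6, 8.5) before and (11.7, 8.3) after, so it travelled √(1.1² + 0.2²) ≈ 1.1 units.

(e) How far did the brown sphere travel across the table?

3.4

The brown sphere moved from about (5.9, 7.3) to (2.6, 8.2), a distance of √(3.3² + 0.9²) ≈ 3.4.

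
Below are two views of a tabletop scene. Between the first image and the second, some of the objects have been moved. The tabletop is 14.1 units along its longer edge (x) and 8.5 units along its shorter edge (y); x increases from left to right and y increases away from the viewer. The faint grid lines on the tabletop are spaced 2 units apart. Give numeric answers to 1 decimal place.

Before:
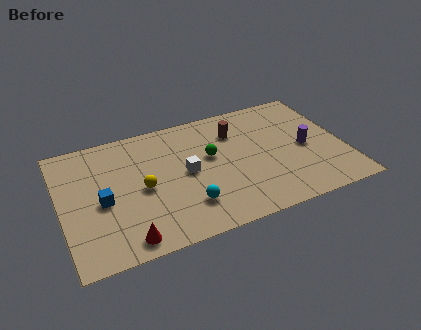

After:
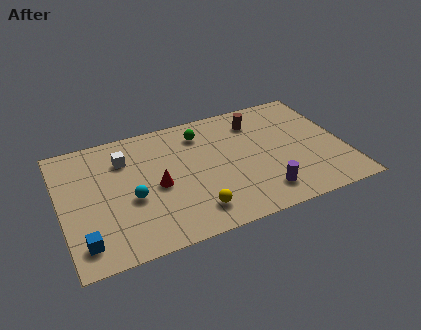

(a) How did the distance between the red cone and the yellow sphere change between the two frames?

-0.4

The distance was about 3.2 in the first image and 2.8 in the second, so they moved 0.4 units closer together.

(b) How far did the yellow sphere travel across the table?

3.3

The yellow sphere was near (4.0, 4.0) before and (6.3, 1.6) after, so it travelled √(2.3² + 2.4²) ≈ 3.3 units.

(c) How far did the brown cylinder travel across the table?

1.2

The brown cylinder was near (8.9, 6.3) before and (10.0, 6.7) after, so it travelled √(1.1² + 0.4²) ≈ 1.2 units.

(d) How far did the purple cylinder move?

3.5

From (12.2, 4.0) to (9.7, 1.6), the purple cylinder covered √(2.5² + 2.4²) ≈ 3.5 units.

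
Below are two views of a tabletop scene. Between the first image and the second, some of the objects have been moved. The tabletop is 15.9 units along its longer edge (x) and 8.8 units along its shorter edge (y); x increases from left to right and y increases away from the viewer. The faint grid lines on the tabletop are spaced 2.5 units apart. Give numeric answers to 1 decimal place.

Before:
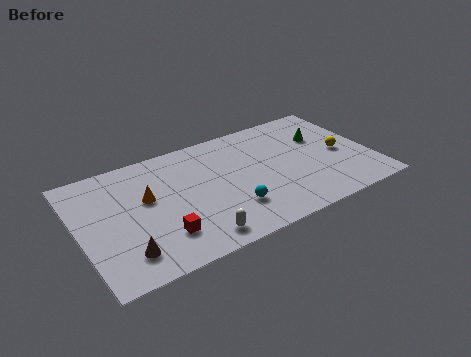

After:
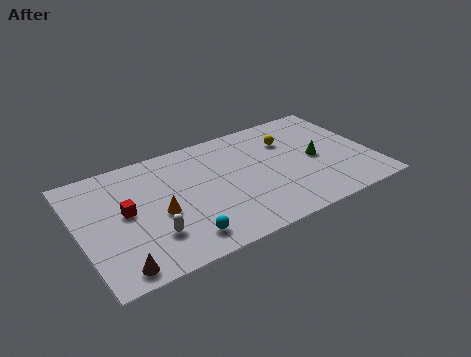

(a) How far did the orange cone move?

1.5

The orange cone moved from about (3.7, 5.2) to (4.2, 3.8), a distance of √(0.5² + 1.4²) ≈ 1.5.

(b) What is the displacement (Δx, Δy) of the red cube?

(-1.6, 2.5)

The red cube was at about (4.1, 2.2) and moved to about (2.5, 4.7).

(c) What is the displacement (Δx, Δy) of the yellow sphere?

(-2.6, 2.2)

From the two frames, the yellow sphere sits at roughly (14.3, 4.1) before and (11.7, 6.3) after.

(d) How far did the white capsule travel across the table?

2.5

From (5.8, 1.2) to (3.6, 2.4), the white capsule covered √(2.2² + 1.2²) ≈ 2.5 units.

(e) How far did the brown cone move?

0.9

The brown cone was near (2.1, 1.8) before and (1.6, 1.0) after, so it travelled √(0.5² + 0.8²) ≈ 0.9 units.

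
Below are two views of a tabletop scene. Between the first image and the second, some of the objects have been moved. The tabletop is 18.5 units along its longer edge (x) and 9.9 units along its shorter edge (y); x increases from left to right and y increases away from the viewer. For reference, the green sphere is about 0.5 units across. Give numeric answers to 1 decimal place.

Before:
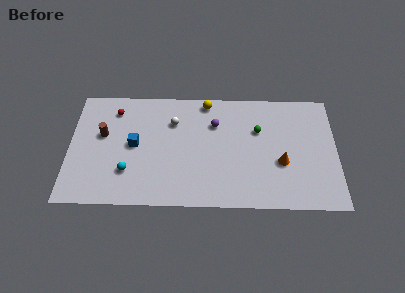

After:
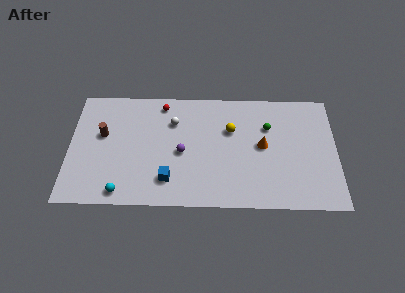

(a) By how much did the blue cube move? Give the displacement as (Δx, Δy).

(2.4, -2.9)

From the two frames, the blue cube sits at roughly (4.5, 5.1) before and (6.9, 2.2) after.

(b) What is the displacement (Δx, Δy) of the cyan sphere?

(-0.4, -1.7)

The cyan sphere was at about (4.1, 2.8) and moved to about (3.7, 1.1).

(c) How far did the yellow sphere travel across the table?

2.9

The yellow sphere moved from about (9.5, 8.9) to (11.2, 6.5), a distance of √(1.7² + 2.4²) ≈ 2.9.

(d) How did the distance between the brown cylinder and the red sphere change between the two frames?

+2.7

The distance was about 2.2 in the first image and 4.9 in the second, so they moved 2.7 units further apart.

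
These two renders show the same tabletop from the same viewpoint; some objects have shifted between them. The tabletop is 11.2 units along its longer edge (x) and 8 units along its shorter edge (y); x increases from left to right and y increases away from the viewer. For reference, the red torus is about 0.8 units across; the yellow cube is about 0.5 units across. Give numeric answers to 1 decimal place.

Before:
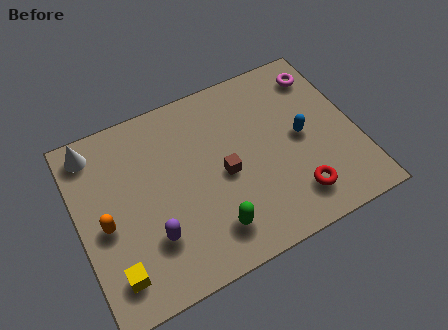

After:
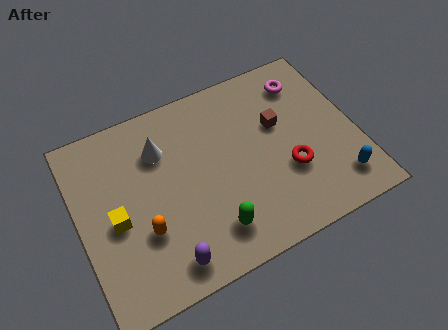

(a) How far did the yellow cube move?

2.1

From (1.1, 1.5) to (1.4, 3.6), the yellow cube covered √(0.3² + 2.1²) ≈ 2.1 units.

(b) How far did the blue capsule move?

2.7

The blue capsule was near (9.0, 4.0) before and (10.1, 1.5) after, so it travelled √(1.1² + 2.5²) ≈ 2.7 units.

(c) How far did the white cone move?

2.8

The white cone was near (0.9, 6.9) before and (3.5, 5.8) after, so it travelled √(2.6² + 1.1²) ≈ 2.8 units.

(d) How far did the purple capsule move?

1.3

The purple capsule moved from about (2.7, 2.3) to (3.1, 1.1), a distance of √(0.4² + 1.2²) ≈ 1.3.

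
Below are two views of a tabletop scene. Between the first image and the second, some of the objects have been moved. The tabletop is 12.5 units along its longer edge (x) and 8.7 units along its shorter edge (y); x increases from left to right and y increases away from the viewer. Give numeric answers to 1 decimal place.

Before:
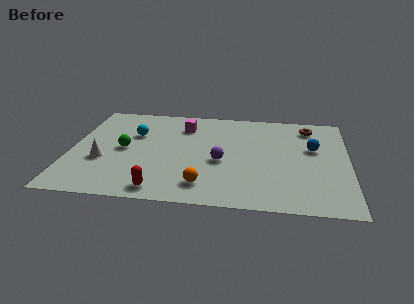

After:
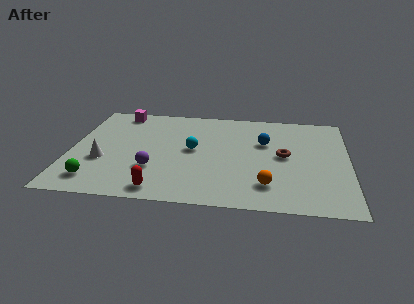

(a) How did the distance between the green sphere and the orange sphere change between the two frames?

+3.0

They were about 4.6 units apart before and 7.6 after — 3.0 units further apart.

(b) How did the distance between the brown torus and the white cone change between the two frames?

-1.8

The distance was about 10.0 in the first image and 8.2 in the second, so they moved 1.8 units closer together.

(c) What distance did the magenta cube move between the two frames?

3.2

The magenta cube was near (5.0, 6.7) before and (2.0, 7.7) after, so it travelled √(3.0² + 1.0²) ≈ 3.2 units.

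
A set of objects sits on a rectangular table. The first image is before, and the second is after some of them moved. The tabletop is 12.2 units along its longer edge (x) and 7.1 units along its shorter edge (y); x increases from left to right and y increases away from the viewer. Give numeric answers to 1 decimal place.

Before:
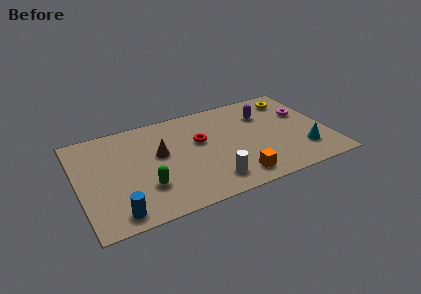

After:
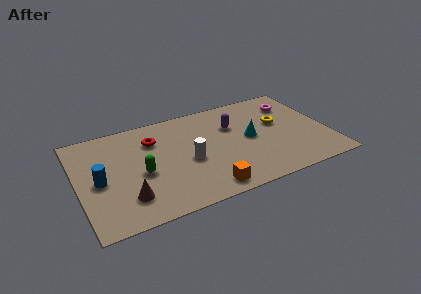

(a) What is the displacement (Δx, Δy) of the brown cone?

(-1.8, -2.4)

The brown cone was at about (4.0, 4.1) and moved to about (2.2, 1.7).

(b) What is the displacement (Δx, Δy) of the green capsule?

(-0.1, 1.0)

From the two frames, the green capsule sits at roughly (3.1, 2.1) before and (3.0, 3.1) after.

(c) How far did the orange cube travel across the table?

1.5

The orange cube moved from about (7.4, 1.1) to (5.9, 0.9), a distance of √(1.5² + 0.2²) ≈ 1.5.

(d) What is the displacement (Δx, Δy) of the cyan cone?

(-2.4, 1.8)

From the two frames, the cyan cone sits at roughly (10.8, 1.8) before and (8.4, 3.6) after.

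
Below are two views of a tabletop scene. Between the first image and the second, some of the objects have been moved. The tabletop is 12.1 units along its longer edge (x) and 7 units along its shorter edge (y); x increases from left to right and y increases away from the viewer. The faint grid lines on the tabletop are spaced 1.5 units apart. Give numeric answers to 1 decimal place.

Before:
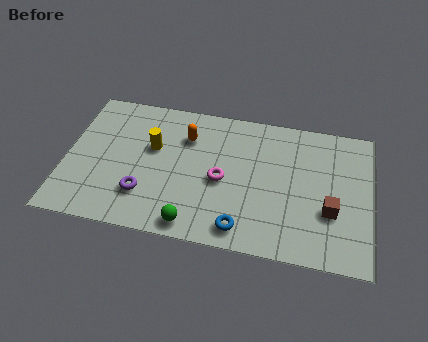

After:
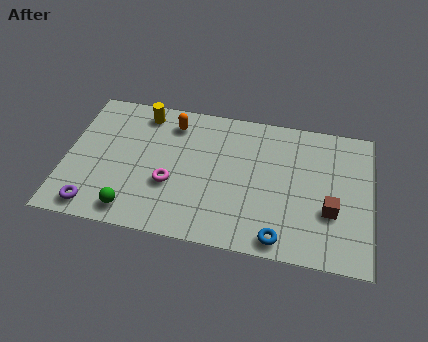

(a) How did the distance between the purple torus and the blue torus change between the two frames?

+3.3

Before: roughly 4.0 units apart; after: 7.3. That's 3.3 units further apart.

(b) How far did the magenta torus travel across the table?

2.1

From (6.2, 3.2) to (4.2, 2.6), the magenta torus covered √(2.0² + 0.6²) ≈ 2.1 units.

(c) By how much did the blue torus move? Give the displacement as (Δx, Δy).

(1.5, -0.2)

The blue torus was at about (7.1, 1.0) and moved to about (8.6, 0.8).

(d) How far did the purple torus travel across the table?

2.1

The purple torus was near (3.2, 1.9) before and (1.3, 0.9) after, so it travelled √(1.9² + 1.0²) ≈ 2.1 units.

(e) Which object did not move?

the brown cube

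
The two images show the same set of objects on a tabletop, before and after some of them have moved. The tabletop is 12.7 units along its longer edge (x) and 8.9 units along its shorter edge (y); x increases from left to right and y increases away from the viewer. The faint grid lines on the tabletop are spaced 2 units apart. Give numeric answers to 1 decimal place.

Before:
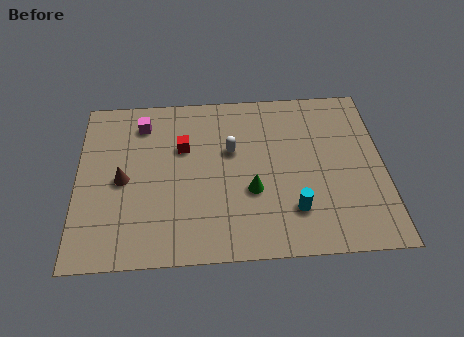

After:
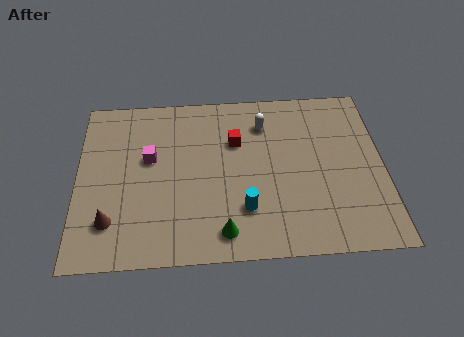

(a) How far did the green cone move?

2.3

From (7.2, 3.3) to (6.0, 1.3), the green cone covered √(1.2² + 2.0²) ≈ 2.3 units.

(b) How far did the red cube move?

2.2

The red cube was near (4.4, 5.8) before and (6.6, 6.0) after, so it travelled √(2.2² + 0.2²) ≈ 2.2 units.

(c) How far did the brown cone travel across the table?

2.2

From (1.9, 4.2) to (1.4, 2.1), the brown cone covered √(0.5² + 2.1²) ≈ 2.2 units.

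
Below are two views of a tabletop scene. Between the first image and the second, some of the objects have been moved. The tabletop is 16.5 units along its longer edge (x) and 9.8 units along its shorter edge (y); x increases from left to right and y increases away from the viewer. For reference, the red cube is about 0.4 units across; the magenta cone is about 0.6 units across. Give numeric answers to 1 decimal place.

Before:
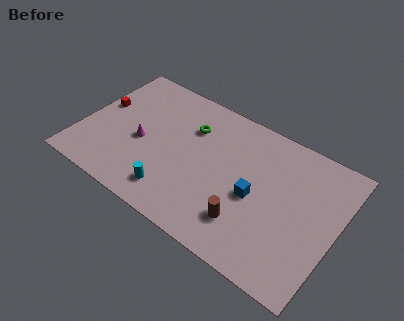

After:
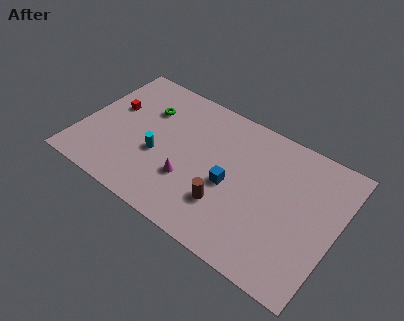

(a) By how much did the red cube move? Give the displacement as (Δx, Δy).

(0.8, 0.2)

From the two frames, the red cube sits at roughly (0.9, 5.7) before and (1.7, 5.9) after.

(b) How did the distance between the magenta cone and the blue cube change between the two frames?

-4.8

The distance was about 7.5 in the first image and 2.7 in the second, so they moved 4.8 units closer together.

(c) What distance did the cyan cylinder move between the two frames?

2.5

The cyan cylinder moved from about (6.5, 1.8) to (5.1, 3.9), a distance of √(1.4² + 2.1²) ≈ 2.5.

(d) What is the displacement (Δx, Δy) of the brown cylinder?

(-1.4, 0.4)

The brown cylinder was at about (11.2, 2.4) and moved to about (9.8, 2.8).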